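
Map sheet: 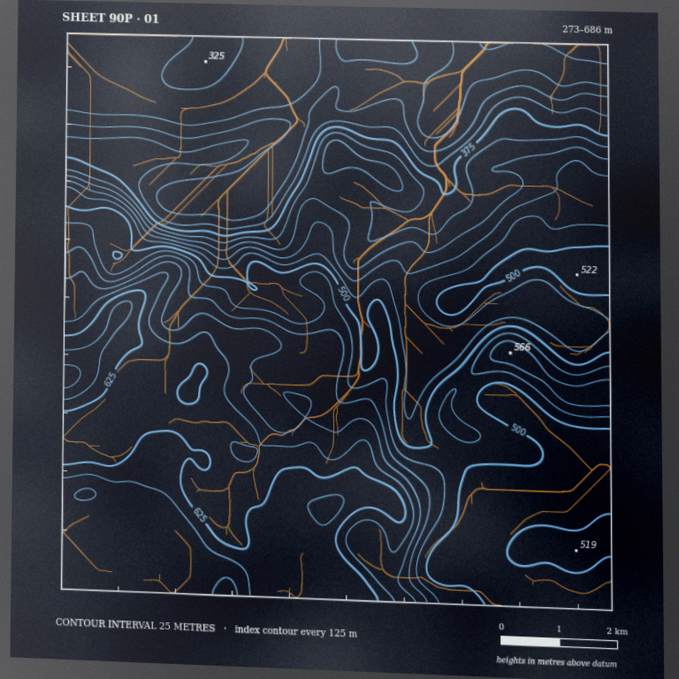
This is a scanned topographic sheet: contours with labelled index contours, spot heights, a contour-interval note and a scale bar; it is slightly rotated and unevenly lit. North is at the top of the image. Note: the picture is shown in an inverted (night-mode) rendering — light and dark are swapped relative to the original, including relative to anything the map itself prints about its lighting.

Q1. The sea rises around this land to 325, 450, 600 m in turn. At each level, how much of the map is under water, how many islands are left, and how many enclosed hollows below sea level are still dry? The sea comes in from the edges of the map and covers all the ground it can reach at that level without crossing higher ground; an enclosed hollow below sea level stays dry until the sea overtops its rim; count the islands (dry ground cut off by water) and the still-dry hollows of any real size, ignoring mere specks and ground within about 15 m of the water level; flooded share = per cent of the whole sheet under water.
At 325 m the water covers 16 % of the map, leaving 0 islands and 0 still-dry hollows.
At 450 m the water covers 35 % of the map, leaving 0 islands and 0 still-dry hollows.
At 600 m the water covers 77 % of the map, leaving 0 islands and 0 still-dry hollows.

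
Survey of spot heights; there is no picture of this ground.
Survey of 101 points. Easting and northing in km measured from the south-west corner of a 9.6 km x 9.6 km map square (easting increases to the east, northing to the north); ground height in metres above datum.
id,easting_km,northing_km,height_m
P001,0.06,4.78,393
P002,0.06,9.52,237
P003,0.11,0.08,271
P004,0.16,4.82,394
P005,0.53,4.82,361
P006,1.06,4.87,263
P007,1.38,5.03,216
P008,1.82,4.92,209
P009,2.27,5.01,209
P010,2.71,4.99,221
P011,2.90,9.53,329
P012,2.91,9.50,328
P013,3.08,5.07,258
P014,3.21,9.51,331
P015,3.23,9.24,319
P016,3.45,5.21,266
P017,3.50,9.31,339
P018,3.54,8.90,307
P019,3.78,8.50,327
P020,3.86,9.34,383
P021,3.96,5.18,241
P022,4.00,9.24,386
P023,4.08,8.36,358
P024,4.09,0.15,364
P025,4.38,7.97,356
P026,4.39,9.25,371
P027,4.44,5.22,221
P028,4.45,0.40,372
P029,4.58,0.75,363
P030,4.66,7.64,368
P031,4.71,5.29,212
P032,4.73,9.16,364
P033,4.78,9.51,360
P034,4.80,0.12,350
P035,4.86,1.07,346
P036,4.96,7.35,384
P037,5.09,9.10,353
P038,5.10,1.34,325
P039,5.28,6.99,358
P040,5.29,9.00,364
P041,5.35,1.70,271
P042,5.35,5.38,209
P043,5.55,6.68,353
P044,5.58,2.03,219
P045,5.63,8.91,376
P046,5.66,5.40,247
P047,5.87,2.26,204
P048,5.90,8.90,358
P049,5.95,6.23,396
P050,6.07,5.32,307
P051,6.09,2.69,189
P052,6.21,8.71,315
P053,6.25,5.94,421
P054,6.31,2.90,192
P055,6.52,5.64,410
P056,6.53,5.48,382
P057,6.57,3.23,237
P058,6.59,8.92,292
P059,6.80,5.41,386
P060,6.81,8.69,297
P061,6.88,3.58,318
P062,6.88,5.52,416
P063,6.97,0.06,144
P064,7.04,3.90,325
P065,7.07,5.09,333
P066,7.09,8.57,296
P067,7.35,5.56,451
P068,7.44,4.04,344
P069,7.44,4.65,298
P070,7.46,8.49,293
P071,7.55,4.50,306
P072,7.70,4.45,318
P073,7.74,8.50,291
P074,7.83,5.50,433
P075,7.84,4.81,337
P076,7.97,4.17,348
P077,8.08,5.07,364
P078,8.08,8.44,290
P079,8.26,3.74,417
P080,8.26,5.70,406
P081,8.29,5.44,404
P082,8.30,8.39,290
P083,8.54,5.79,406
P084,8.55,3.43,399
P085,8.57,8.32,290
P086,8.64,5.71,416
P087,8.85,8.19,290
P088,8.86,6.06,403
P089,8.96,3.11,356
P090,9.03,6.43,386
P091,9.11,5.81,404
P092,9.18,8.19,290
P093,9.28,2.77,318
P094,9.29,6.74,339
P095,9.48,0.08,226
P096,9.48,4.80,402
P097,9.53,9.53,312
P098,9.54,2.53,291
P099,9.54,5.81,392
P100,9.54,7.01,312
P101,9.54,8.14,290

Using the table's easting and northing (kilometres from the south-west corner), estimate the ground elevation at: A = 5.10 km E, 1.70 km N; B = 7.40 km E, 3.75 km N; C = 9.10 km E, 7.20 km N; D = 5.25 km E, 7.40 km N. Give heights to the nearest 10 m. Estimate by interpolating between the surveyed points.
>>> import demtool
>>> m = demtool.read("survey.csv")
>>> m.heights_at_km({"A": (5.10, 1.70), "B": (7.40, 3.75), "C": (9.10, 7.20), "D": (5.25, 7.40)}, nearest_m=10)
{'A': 290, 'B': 370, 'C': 300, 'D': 370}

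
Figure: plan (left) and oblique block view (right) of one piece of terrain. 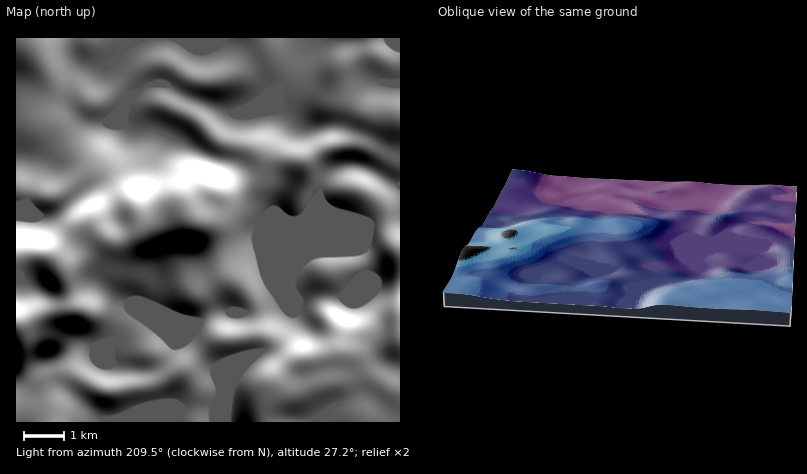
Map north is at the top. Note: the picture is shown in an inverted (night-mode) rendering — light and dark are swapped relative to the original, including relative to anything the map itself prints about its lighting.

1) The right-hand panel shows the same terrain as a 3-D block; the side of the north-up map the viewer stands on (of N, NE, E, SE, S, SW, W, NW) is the S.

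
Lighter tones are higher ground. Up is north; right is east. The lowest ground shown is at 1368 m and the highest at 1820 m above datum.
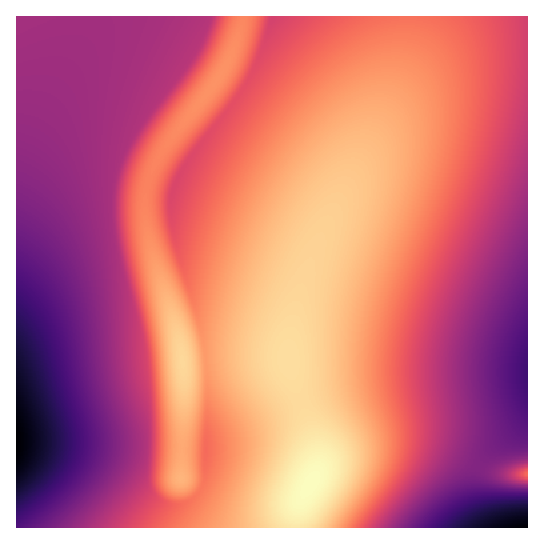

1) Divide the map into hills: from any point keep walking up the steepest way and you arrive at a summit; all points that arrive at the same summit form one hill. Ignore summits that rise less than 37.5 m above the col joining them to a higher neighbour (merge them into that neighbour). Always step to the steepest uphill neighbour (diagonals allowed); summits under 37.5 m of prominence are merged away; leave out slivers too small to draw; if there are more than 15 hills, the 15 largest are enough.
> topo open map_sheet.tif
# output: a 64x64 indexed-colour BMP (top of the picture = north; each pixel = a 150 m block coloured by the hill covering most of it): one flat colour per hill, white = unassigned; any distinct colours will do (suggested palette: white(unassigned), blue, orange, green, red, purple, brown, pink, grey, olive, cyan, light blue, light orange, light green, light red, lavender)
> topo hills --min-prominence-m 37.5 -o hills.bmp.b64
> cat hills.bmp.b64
<image width="64" height="64" href="data:image/bmp;base64,Qk12CAAAAAAAAHYAAAAoAAAAQAAAAEAAAAABAAQAAAAAAAAIAAATCwAAEwsAABAAAAAAAAAA////ALR3HwAOf/8ALKAsACgn1gC9Z5QAS1aMAMJ34wB/f38AIr28AM++FwDox64AeLv/AIrfmACWmP8A1bDFABEREREREREREREREREREREREREREREREREREREREzMzERERERERERERERERERERERERERERERERERERERETMzMRERERERERERERERERERERERERERERERERERERETMzMxERERERERERESIiERERERERERERERERERERERERMzMzEREREREREREiIiIhEREREREREREREREREREREREzMzMREREREREREiIiIiERERERERERERERERERERERETMzMxERERERERIiIiIiIhERERERERERERERERERERERMzMzERERERERIiIiIiIiEREREREREREREREREREREREzMzMREREREiIiIiIiIiIRERERERERERERERERERERETMzMxERESIiIiIiIiIiIhEREREREREREREREREREREREzMzIiIiIiIiIiIiIiIiEREREREREREREREREREREREREzMiIiIiIiIiIiIiIiIRERERERERERERERERERERERERMyIiIiIiIiIiIiIiIhERERERERERERERERERERERERETIiIiIiIiIiIiIiIiEREREREREREREREREREREREREREiIiIiIiIiIiIiIiIRERERERERERERERERERERERERESIiIiIiIiIiIiIiIhERERERERERERERERERERERERERIiIiIiIiIiIiIiIiEREREREREREREREREREREREREREiIiIiIiIiIiIiIiIRERERERERERERERERERERERERESIiIiIiIiIiIiIiIhERERERERERERERERERERERERERIiIiIiIiIiIiIiIiEREREREREREREREREREREREREREiIiIiIiIiIiIiIiIRERERERERERERERERERERERERESIiIiIiIiIiIiIiIhERERERERERERERERERERERERERIiIiIiIiIiIiIiIiEREREREREREREREREREREREREREiIiIiIiIiIiIiIiERERERERERERERERERERERERERESIiIiIiIiIiIiIiIRERERERERERERERERERERERERERIiIiIiIiIiIiIiIhEREREREREREREREREREREREREREiIiIiIiIiIiIiIiERERERERERERERERERERERERERESIiIiIiIiIiIiIiERERERERERERERERERERERERERERIiIiIiIiIiIiIiIREREREREREREREREREREREREREREiIiIiIiIiIiIiIhERERERERERERERERERERERERERESIiIiIiIiIiIiIiERERERERERERERERERERERERERERIiIiIiIiIiIiIiEREREREREREREREREREREREREREREiIiIiIiIiIiIiIRERERERERERERERERERERERERERESIiIiIiIiIiIiIhERERERERERERERERERERERERERERIiIiIiIiIiIiIhERERERERERERERERERERERERERERESIiIiIiIiIiIiERERERERERERERERERERERERERERERIiIiIiIiIiIiIRERERERERERERERERERERERERERERESIiIiIiIiIiIhERERERERERERERERERERERERERERERIiIiIiIiIiIhERERERERERERERERERERERERERERERESIiIiIiIiIiEREREREREREREREREREREREREREREREREiIiIiIiIiIRERERERERERERERERERERERERERERERERIiIiIiIiIiERERERERERERERERERERERERERERERERERIiIiIiIRERERERERERERERERERERERERERERERERERERIiIRERERERERERERERERERERERERERERERERERERERERERERERERERERERERERERERERERERERERERERERERERERERERERERERERERERERERERERERERERERERERERERERERERERERERERERERERERERERERERERERERERERERERERERERERERERERERERERERERERERERERERERERERERERERERERERERERERERERERERERERERERERERERERERERERERERERERERERERERERERERERERERERERERERERERERERERERERERERERERERERERERERERERERERERERERERERERERERERERERERERERERERERERERERERERERERERERERERERERERERERERERERERERERERERERERERERERERERERERERERERERERERERERERERERERERERERERERERERERERERERERERERERERERERERERERERERERERERERERERERERERERERERERERERERERERERERERERERERERERERERERERERERERERERERERERERERERERERERERERERERERERERERERERERERERERERERERERERERERERERERERERERERERERERERERERERERERERERERERERERERERERERERERERERERERERERERERERERERERERERERERERERERERERERERERERERERERERERERERERERERERERERERERERERERERERERERERERERERERERERERERERERERERERERERERERERERERERERERERERERERERERERERERERERERERERERERERERERERERERERERERERERER"/>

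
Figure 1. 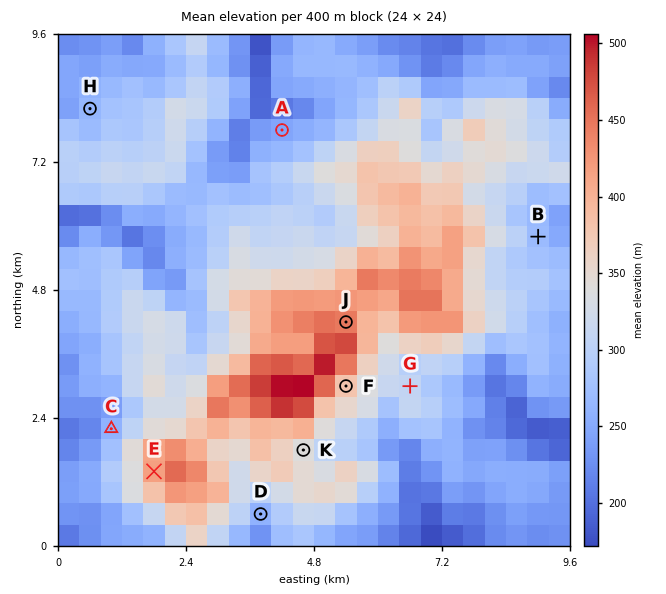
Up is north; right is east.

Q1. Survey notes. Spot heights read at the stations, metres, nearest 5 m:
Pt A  250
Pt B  270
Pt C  260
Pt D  255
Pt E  420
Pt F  375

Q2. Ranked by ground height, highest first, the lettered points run J K G H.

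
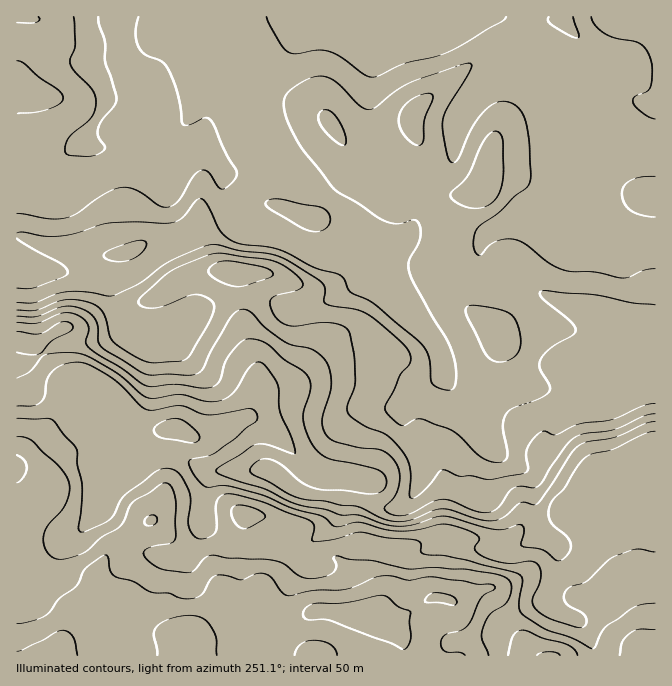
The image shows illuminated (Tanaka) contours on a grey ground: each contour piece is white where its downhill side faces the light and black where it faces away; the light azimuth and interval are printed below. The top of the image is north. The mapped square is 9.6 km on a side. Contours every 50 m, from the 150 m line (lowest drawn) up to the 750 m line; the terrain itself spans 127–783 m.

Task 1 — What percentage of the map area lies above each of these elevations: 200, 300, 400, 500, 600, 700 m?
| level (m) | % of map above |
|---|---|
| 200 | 90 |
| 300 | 54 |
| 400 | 39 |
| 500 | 32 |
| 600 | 19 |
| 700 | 8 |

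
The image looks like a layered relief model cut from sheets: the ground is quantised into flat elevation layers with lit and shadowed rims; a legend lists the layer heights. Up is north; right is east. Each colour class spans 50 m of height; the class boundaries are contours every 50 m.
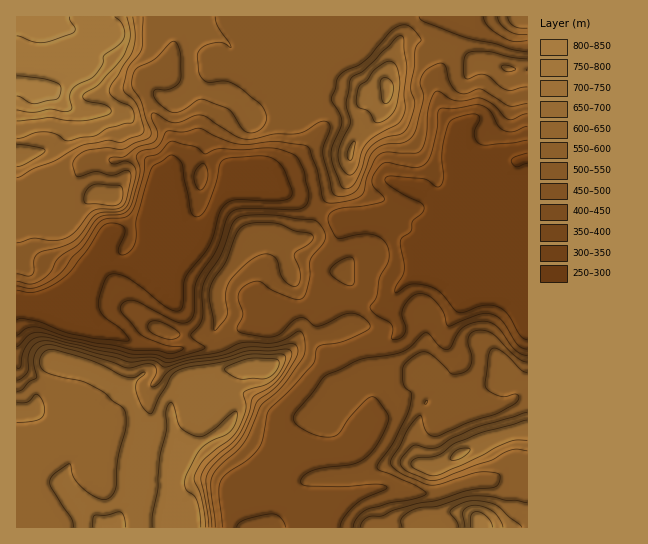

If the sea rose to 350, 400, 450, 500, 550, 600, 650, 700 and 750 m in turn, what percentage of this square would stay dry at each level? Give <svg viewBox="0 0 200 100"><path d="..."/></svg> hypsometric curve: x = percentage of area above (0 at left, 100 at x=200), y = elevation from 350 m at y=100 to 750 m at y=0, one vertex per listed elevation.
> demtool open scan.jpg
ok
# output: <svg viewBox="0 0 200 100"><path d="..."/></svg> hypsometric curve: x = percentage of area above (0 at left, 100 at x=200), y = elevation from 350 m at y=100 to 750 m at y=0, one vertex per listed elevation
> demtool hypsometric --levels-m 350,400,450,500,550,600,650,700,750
<svg viewBox="0 0 200 100"><path d="M172 100l-15-12-29-13-24-13-33-12-20-12-20-13-18-13-7-12"/></svg>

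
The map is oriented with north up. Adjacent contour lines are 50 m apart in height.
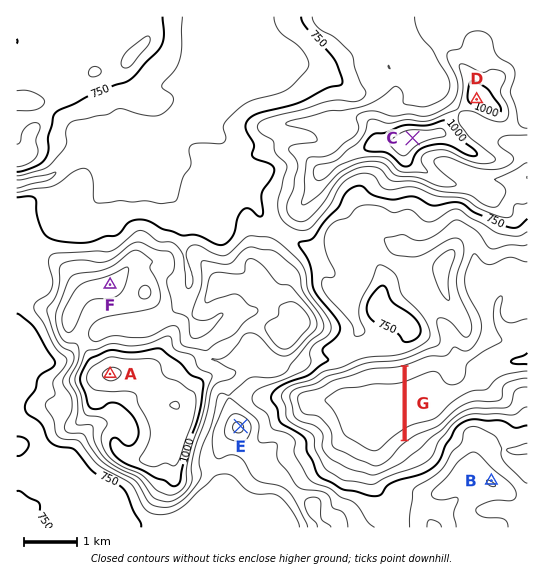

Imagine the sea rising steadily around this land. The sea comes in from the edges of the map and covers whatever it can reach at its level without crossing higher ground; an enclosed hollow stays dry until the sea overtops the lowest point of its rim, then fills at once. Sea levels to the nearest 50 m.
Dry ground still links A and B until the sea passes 800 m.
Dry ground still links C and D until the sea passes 950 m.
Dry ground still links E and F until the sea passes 850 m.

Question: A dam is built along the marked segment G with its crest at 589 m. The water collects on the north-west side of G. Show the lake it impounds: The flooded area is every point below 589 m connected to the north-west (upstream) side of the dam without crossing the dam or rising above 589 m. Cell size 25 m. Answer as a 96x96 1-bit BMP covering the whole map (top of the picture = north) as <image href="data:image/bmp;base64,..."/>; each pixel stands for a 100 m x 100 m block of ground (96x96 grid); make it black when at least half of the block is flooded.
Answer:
<image width="96" height="96" href="data:image/bmp;base64,Qk2+BAAAAAAAAD4AAAAoAAAAYAAAAGAAAAABAAEAAAAAAIAEAAATCwAAEwsAAAIAAAAAAAAA////AAAAAAAAAAAAAAAAAAAAAAAAAAAAAAAAAAAAAAAAAAAAAAAAAAAAAAAAAAAAAAAAAAAAAAAAAAAAAAAAAAAAAAAAAAAAAAAAAAAAAAAAAAAAAAAAAAAAAAAAAAAAAAAAAAAAAAAAAAAAAAAAAAAAAAAAAAAAAAAAAAAAAAAAAAAAAAAAAAAAAAAAAAAAAAAAAAAAAAAAAAAAAAAAADgAAAAAAAAAAAAAAPwAAAAAAAAAAAAAA/4AAAAAAAAAAAAAD/8AAAAAAAAAAAAAD/8AAAAAAAAAAAAAH/+AAAAAAAAAAAAAH/+AAAAAAAAAAAAAH/+AAAAAAAAAAAAAP/+AAAAAAAAAAAAA//+AAAAAAAAAAAAD//+AAAAAAAAAAAAH//+AAAAAAAAAAAAH//+AAAAAAAAAAAAB//+AAAAAAAAAAAAAP/+AAAAAAAAAAAAAD/+AAAAAAAAAAAAAAP+AAAAAAAAAAAAAAB+AAAAAAAAAAAAAAAAAAAAAAAAAAAAAAAAAAAAAAAAAAAAAAAAAAAAAAAAAAAAAAAAAAAAAAAAAAAAAAAAAAAAAAAAAAAAAAAAAAAAAAAAAAAAAAAAAAAAAAAAAAAAAAAAAAAAAAAAAAAAAAAAAAAAAAAAAAAAAAAAAAAAAAAAAAAAAAAAAAAAAAAAAAAAAAAAAAAAAAAAAAAAAAAAAAAAAAAAAAAAAAAAAAAAAAAAAAAAAAAAAAAAAAAAAAAAAAAAAAAAAAAAAAAAAAAAAAAAAAAAAAAAAAAAAAAAAAAAAAAAAAAAAAAAAAAAAAAAAAAAAAAAAAAAAAAAAAAAAAAAAAAAAAAAAAAAAAAAAAAAAAAAAAAAAAAAAAAAAAAAAAAAAAAAAAAAAAAAAAAAAAAAAAAAAAAAAAAAAAAAAAAAAAAAAAAAAAAAAAAAAAAAAAAAAAAAAAAAAAAAAAAAAAAAAAAAAAAAAAAAAAAAAAAAAAAAAAAAAAAAAAAAAAAAAAAAAAAAAAAAAAAAAAAAAAAAAAAAAAAAAAAAAAAAAAAAAAAAAAAAAAAAAAAAAAAAAAAAAAAAAAAAAAAAAAAAAAAAAAAAAAAAAAAAAAAAAAAAAAAAAAAAAAAAAAAAAAAAAAAAAAAAAAAAAAAAAAAAAAAAAAAAAAAAAAAAAAAAAAAAAAAAAAAAAAAAAAAAAAAAAAAAAAAAAAAAAAAAAAAAAAAAAAAAAAAAAAAAAAAAAAAAAAAAAAAAAAAAAAAAAAAAAAAAAAAAAAAAAAAAAAAAAAAAAAAAAAAAAAAAAAAAAAAAAAAAAAAAAAAAAAAAAAAAAAAAAAAAAAAAAAAAAAAAAAAAAAAAAAAAAAAAAAAAAAAAAAAAAAAAAAAAAAAAAAAAAAAAAAAAAAAAAAAAAAAAAAAAAAAAAAAAAAAAAAAAAAAAAAAAAAAAAAAAAAAAAAAAAAAAAAAAAAAAAAAAAAAAAAAAAAAAAAAAAAAAAAAAAAAAAAAAAAAAAAAAAAAAAAAAAAAAAAAAAAAAAAAAAAAAAAAAAAAAAAAAAAAAAAAA="/>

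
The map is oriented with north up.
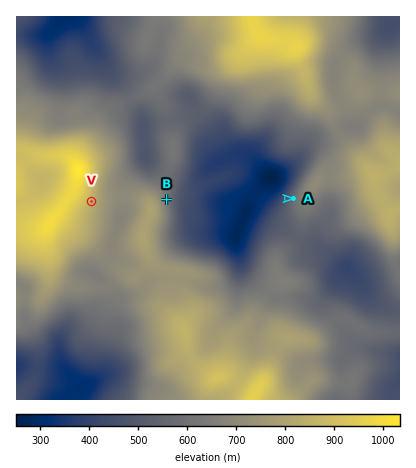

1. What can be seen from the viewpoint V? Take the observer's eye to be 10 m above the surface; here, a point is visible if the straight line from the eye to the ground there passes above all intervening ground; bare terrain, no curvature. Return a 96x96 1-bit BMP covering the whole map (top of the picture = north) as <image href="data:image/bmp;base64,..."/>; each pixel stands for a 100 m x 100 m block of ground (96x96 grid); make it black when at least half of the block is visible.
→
<image width="96" height="96" href="data:image/bmp;base64,Qk2+BAAAAAAAAD4AAAAoAAAAYAAAAGAAAAABAAEAAAAAAIAEAAATCwAAEwsAAAIAAAAAAAAA////AAAAAAAAAAP/+AAA4AAAAAAAAAH/8AAAcAAAAAAAAAD/8AAAcAAAAAAAAAA/4AYAeAAAAAAAAAAfwA+AfAAAAAAAAAAPwB/gfgAAAAAAAAAHwB/wfwAAAAAAAAAH4B/8fwAAAAAAAAAD+Af+/4AAAAAAAAAB/gB//4AAAAAAAAAB/wA//4AAAAAAAAAB/wAPj8AAAAAAAAAD/8AHD8AAAAAAAAAH/8AAD8AAAAAAAAAf/8AAD+AAAAAAAAA//8AAB/+ABAAAAAAf/8ACB//ADwMAAAAP/8ADB//gH/8AAAAH/+ADh//4f/8AAAAD/+ADx////AAAAAAD//AB5///+AAAAAAD//gB9/8B4AAAAAEf//wA//wAAAEAAAH////AP/gAAAMAAAH////gPDgAAAMAAADB///gAAAAAAcAAAAA//8AAAAAAAcAAA+A//wAAMAAAAcAAA+A//AAAOAAAAcAAAf4/4AAAPAAAAcAAAf+OAAAAPwAAA8AAAf/ABwAAPAAAA8AAAf/gBAAAMAAAA8AAAf/wAAAAAAAAA4AAAf/gAAAAAAAAB4AAAf/gAAAAAAAAB4AAAf/gAAAAAAAADwAAAf/AAAAAAAAADwAAAP/AAAAAAAAAHwAAAP/AAAAAAAAAPwAAAP/AAAAAAAAAfwAAP//AAAAAAAAB/wAAf//gAAAAAAAP/wAAf//gAAAAAAAf/wAA///gAAAAAAAf/gAB///wAAAAAAAf/gAB///wAAAAAAA//wAB///wAAAAAGAf/wAAv//wAAAAAOAf/wAAP//wAAAAAOAf/AAAP//wAAAAAPAf+AAAP//gAAAAAfAf+AAAPf/gAAAAAPAf8AAAP/+AAAAAAPgf8AAAP/8AAAAAAPg/8AAAP/4AAAAAAPw/8AAAH/wDwAAAAPw/4AAAAfgDwAAAAf5/4AAAAPAHwAAAB///wAAAAPAHwAAAP///gEAAADAHwAB/////gcAAAAAPwAB/////j8AAAAAPwAB//////wAAAAAPwAB//////gAAAAAfwAB////+/AAAAAAfwAD////8fAAAAAAfwAD////4fAAAAAAfwAD////A/AAAAAAfwAH////A/AAAAAAf4AH///+B/AAAAAAf+AP///+D/AAAAAAf//////+D/AAAAAAf//////8D/AAAAAAfx/////gD/8AAAAA/h/////gDx8AAAAA/h/////ABw8AAAAB/h/////ABg8AAAAB//////+AAAcAAAAA//////+AAAMAAAAA//////+AAAEAAAAA//////+AAAAAAAAA//////8AAAAAAAAA//////8AAAAAAAAA//////4AAAAAAAAA//////4AAAAAAAAA//////4AAAAAAAAA//////4AAAAAAAAA//////4AAAAAAAAA//////wAAAAAAAAA//////AAAAAAAAAA/////AAAAAAAAAAA////+AAAAAAAAAAA////8AAAAAAAAAAA////4AAAAAAAAAAAf///4AAAAAAAAAAAf///4AAAAAA="/>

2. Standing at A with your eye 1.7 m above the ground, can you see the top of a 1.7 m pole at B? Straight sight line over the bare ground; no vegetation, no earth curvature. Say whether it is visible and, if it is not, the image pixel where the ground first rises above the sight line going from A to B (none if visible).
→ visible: true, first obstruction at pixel None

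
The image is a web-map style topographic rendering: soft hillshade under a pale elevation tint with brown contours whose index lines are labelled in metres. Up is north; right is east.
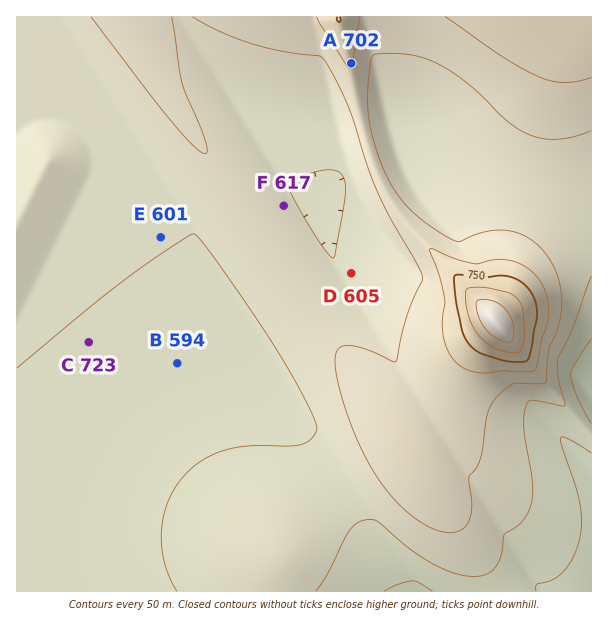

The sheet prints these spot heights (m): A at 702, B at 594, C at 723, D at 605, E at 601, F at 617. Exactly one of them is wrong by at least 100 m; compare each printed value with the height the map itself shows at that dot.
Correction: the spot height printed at C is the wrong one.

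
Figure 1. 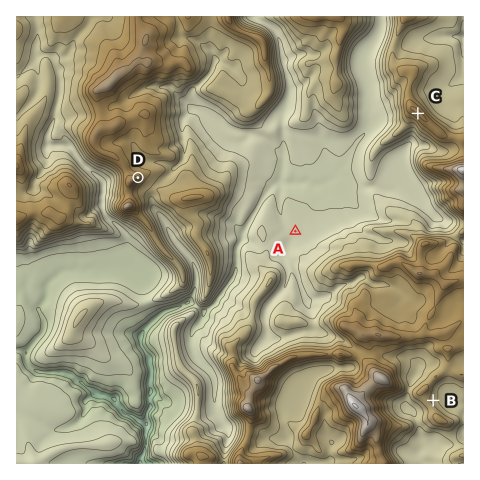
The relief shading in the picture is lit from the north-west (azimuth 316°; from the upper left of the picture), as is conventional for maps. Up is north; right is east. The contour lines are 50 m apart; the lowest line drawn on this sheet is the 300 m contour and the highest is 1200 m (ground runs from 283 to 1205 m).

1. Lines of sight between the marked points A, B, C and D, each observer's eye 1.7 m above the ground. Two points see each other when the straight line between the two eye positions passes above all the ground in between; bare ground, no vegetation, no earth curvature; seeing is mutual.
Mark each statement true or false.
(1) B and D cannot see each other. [true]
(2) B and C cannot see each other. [true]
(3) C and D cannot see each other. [false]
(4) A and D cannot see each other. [true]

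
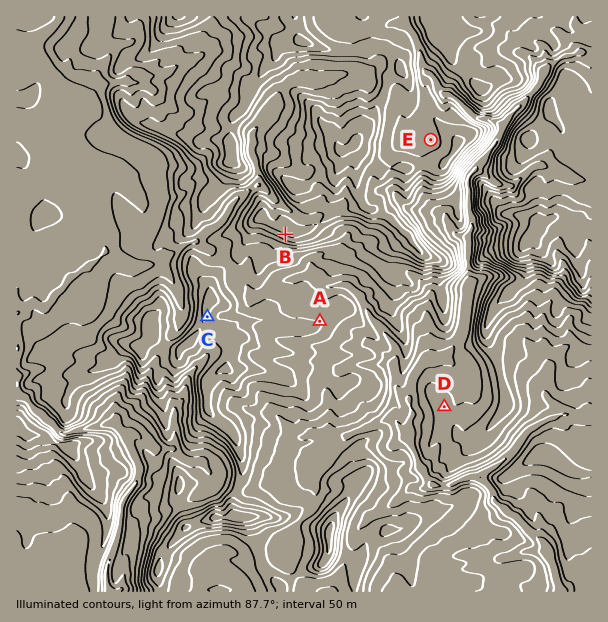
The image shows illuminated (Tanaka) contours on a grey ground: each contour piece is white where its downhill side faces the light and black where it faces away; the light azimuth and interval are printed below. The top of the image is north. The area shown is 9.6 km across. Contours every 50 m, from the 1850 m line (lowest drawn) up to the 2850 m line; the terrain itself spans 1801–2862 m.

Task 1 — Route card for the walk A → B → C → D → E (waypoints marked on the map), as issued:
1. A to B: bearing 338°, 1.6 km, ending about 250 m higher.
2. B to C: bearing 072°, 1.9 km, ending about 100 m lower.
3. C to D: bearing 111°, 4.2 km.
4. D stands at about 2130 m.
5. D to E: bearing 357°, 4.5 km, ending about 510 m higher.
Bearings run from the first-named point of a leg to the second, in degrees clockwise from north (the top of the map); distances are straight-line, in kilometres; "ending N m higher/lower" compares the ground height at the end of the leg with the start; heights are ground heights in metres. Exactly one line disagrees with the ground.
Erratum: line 2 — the bearing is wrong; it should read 223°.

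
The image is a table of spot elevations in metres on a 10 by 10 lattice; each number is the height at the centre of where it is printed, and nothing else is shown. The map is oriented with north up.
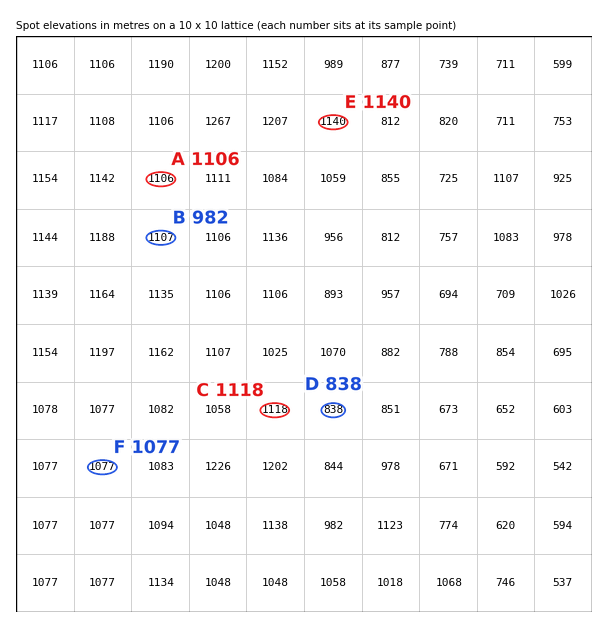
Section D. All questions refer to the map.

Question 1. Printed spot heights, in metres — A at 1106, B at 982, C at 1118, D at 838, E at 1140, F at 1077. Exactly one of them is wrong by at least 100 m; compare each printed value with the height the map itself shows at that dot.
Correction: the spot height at B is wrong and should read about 1107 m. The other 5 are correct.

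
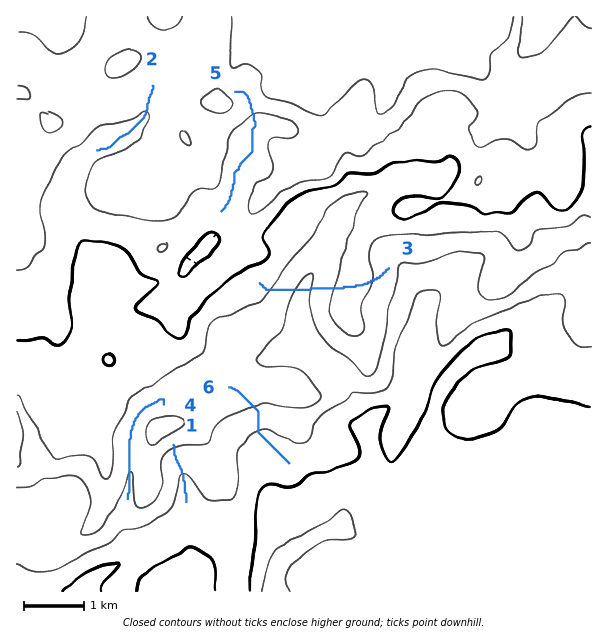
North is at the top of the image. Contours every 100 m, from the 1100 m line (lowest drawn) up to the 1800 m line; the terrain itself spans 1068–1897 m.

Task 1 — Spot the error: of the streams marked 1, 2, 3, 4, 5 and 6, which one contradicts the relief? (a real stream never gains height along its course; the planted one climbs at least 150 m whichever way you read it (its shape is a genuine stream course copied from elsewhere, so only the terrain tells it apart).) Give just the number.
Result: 3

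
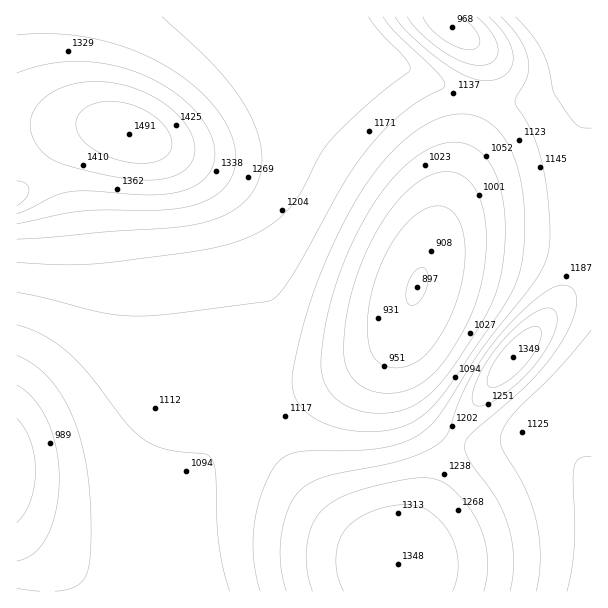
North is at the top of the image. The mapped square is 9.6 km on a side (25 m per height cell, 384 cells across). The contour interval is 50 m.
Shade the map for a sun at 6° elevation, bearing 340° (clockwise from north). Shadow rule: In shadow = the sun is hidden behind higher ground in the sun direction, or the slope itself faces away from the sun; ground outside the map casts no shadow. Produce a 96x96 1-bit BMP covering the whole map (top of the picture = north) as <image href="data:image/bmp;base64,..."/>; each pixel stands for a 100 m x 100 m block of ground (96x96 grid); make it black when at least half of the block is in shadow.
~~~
<image width="96" height="96" href="data:image/bmp;base64,Qk2+BAAAAAAAAD4AAAAoAAAAYAAAAGAAAAABAAEAAAAAAIAEAAATCwAAEwsAAAIAAAAAAAAA////AAAAAAAAAAAAAAAAAAAAAAAAAAAAAAAAAAAAAAAAAAAAAAAAAAAAAAAAAAAAAAAAAAAAAAAAAAAAAAAAAAAAAAAAAAAAAAAAAAAAAAAAAAAAAAAAAAAAAAAAAAAAAAAAAAAAAAAAAAAAAAAAAAAAAAAAAAAAAAAAAAAAAAAAAAAAAAAAAAAAAAAAAAAAAAAAAAAAAAAAAAAAAAAAAAAAAAAAAAAAAAAAAAAAAAAAAAAAAAAAAAAAAAAAAAAAAAAAAAAAAAAAAAAAAAAAAAAAAAAAAAAAAAAAAAAAAGAAAAAAAAAAAAAAAfAAAAAAAAAAAAAAB/gAAAAAAAAAAAAAD/gAAAAAAAAAAAAAP/gAAAAAAAAAAAAAf/wAAAAAAAAAAAAB//wAAAAAAAAAAAAD//wAAAAAAAAAAAAH//wAAAAAAAAAAAAP//wAAAAAAAAAAAAP//wAAAAAAAAAAAAP//wAAAAAAAAAAAAP//wAAAAAAAAAAAAP//wAAAAAAAAAAAAH//wAAAAAAAAAAAAD//wAAAAAAAAAAAAB//4AAAAAAAAAAAAB//4AAAAAAAAAAAAA//4AIAAAAAAAAAAAf/4AIAAAAAAAAAAAP/4AYAAAAAAAAAAAH/4AYAAAAAAAAAAAD/4A4AAAAAAAAAAAB/4A4AAAAAAAAAAAA/4B4AAAAAAAAAAAAf4B4AADAAAAAAAAAP4D8AAfwAAAAAAAAD4D8AB/4AAAAAAAABwH8AH/8AAA+AAAAAAH8AP/8AAB/gAAAAAP+A//+AAD/wAAAAAP+D//+AAH/4AAAAAf////+AAP/8AAAAAf/////AAP/+AAAAA//////AAf//AAAAA//////AAf//gAAAB//////AAf//gAAAD//////AAf//wAAAD//////gAf//wAAAD//////gAf//4AAAD//////gAf//4AAAD//////gAf//8AAAD//////gAf//8AAAD//////AAP//8AAAD//////AAP//+AAAD//////AAP//+AAAD//////AAH//+AAAD/////+AAH//+AAAA/////+AAD///AAAAD////8AAD///AAAAA////4AAB///AAAAAf///wAAB///AAAAAP///AAAA///AAAAAD//8AAAA///AAAAAA//AAAAAf//AAAAAAAAAAAAAf//AAAAAAAAAAAAAP//AAAAAAAAAAAAAH//AAAAAAAAAAAAAH//AAAAAAAAAAAAAD//AAAAAAAAAAAAAB//AAAAAAAAAAAAAA//AAAAAAAAAAAAAAf/AAAAAAAAAAAAAAP+AAAAAAAAAAAAAAH+AAAAAAAAAAAAAAD4AAAAAAAAAAAAAAAAAAAAAAAAAAAAAAAAAAAAAAAAAAAAAAAAAAAAAAAAAAAAAAAAAAAAAAAAAAAAAAAAAAAAAAAAAAAAAAAAAAAAAAAAAAAAAAAAAAAAAAAAAAAAAAAAAAAAAAAAAAAAAAAAB4AAAAAAAAAAAAAAP8AAAAAAAAAAAAAA/8AAAAAAAAAAAAAB/8AA="/>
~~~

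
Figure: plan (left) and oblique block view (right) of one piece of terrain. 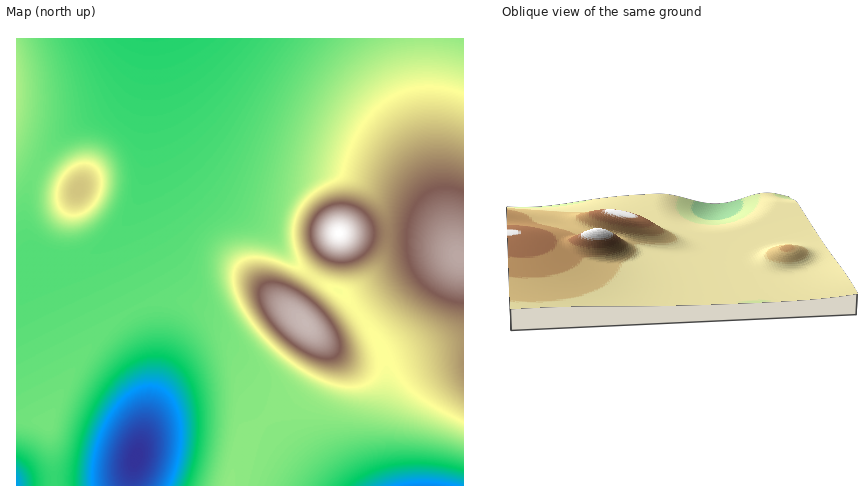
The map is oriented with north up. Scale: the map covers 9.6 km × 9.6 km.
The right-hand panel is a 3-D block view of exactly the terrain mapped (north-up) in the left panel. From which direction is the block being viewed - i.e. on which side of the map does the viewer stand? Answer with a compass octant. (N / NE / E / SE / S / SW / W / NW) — N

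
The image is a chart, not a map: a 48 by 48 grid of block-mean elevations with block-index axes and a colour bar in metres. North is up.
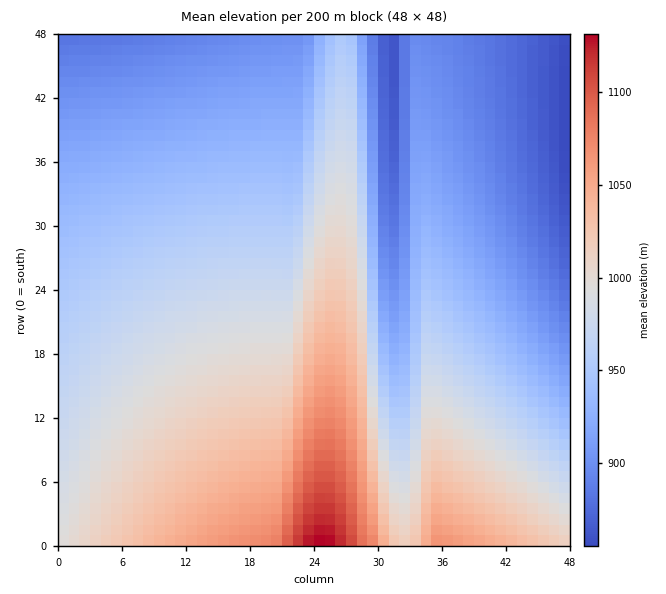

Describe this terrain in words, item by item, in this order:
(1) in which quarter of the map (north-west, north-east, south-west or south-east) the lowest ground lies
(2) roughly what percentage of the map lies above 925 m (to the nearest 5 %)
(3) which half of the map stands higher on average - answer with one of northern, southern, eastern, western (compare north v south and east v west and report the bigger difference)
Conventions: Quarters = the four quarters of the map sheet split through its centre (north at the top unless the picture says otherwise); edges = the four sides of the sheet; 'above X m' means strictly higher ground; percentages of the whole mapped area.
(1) The lowest point lies in the north-east quarter of the map.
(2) Ground above 925 m makes up about 70 % of the sheet.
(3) Taken as a whole, the southern half is higher than the northern.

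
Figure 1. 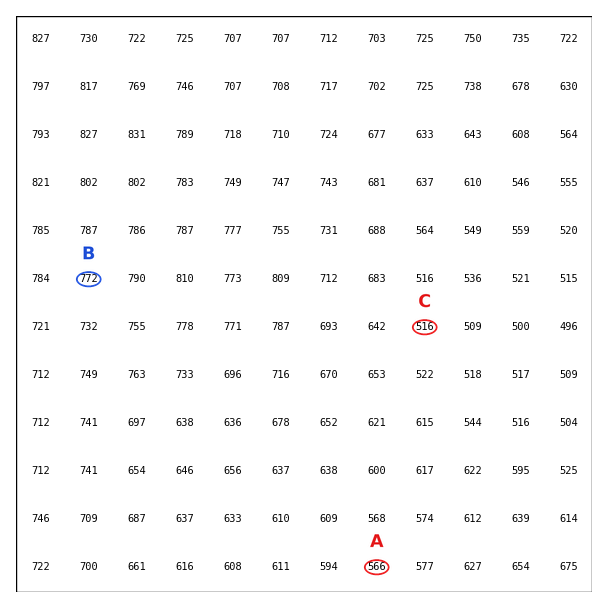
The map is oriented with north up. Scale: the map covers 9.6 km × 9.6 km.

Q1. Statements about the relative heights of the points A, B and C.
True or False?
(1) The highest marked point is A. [False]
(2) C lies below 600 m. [True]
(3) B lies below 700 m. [False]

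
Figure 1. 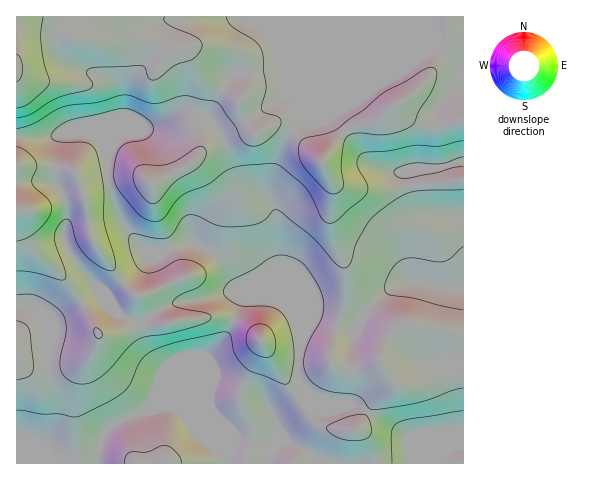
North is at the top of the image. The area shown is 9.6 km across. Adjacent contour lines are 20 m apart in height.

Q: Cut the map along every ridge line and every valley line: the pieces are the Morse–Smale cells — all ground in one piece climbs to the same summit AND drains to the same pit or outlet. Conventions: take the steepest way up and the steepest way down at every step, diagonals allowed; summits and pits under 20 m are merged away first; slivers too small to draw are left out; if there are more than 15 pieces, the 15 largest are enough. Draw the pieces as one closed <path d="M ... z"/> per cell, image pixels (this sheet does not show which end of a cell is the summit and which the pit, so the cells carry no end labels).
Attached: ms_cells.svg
<path d="M463 16l-447 1 0 119 34 1 12-3-4 12-2 37 8 12 3 14-2 32 15 26 30 34-15-5-38 21-4 4-4 12-1 20 0-26-8-14-8-7-16 0 1 158 447-1z"/><path d="M61 134l-11 3-34 0 0 168 16 1 11 10 5 11 0 26 1-20 4-12 4-4 38-21 14 4-32-37-12-22 2-32-3-14-8-12 2-37z"/><path d="M269 300l-27 0-12 32-23 25 6 14 1 11 2-2 5 1 39 17 9 9 8 17 7-7 21-11 1-3-1-11-7-17 3-29-4-20-6-12-8-9z"/>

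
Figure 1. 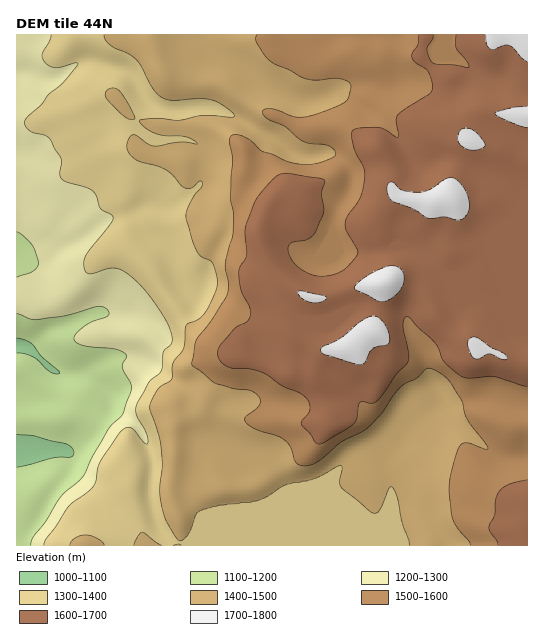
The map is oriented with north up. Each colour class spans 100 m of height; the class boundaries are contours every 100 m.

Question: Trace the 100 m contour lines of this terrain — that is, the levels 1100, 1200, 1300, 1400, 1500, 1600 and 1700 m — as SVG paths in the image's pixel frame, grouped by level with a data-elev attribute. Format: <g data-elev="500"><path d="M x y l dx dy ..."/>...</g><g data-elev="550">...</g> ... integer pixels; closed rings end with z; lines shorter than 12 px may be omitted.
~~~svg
<g data-elev="1100"><path d="M17 434l17 2 32 8 5 3 3 5-1 4-3 1-16 1-37 9"/><path d="M17 338l8 2 7 4 9 12 17 15 2 2-5 1-5-2-17-15-8-3-8-1"/></g><g data-elev="1200"><path d="M17 313l13 6 7 1 29-4 31-9 8 1 4 4-1 4-15 5-8 5-10 9-1 5 8 5 32 4 11 4 2 4-4 7-1 4 9 19-9 28-14 14-16 28-9 19-18 16-7 8-12 21-13 16-2 8"/><path d="M17 232l6 4 9 9 6 18-1 5-4 3-16 6"/></g><g data-elev="1300"><path d="M51 35l-1 5-8 15 3 8 5 3 5 2 20-5 3 1-15 19-15 12-7 10-14 12-2 4 0 4 6 7 14 3 6 5 10 19-1 14 2 6 5 3 24 8 5 6 5 13 12 7 0 3-2 4-25 33-2 8 2 8 5 2 23-6 8 2 8 6 15 14 16 22 8 15 3 13-1 4-8 8-2 19-12 12-13 24 1 9 10 20 0 8-4-2-12-14-5 0-5 3-21 30-6 24-6 7-19 14-23 33-2 6"/></g><g data-elev="1400"><path d="M104 545l-1-2-5-4-12-4-11 3-4 3-1 4"/><path d="M162 545l-20-13-4 4-4 9"/><path d="M128 119l5 1 2-3-12-21-6-7-4-1-5 1-3 4 2 6 12 13z"/><path d="M104 35l1 5 5 5 19 9 8 6 16 28 9 10 11 2 25-1 13 1 14 7 10 9-4 1-29-1-24 4-20-2-18 2 0 3 4 4 10 6 9 2 23 2 7 3 4 4-16-2-27 4-6-2-14-9-4 2-3 7 1 8 6 6 5 3 18 5 9 4 7 5 10 12 8 1 8-7 3 1 0 5-7 8-7 12-2 12 11 32 4 5 11 7 5 16-1 12-10 20-7 8-13 7-2 21-2 5-9 11-1 16-14 10-8 16 0 6 8 22 3 14 1 17-2 24 1 13 4 18 9 15 5 7 4-2 7-7 7-19 6-4 15-4 39-4 12-5 18-12 26-5 28-14 1 3-2 13 1 6 32 26 4 0 2-2 10-22 1-2 3 1 5 12 3 20 8 20 0 5"/></g><g data-elev="1500"><path d="M257 35l-1 4 1 5 9 13 8 7 33 15 11 1 17-2 8 1 6 4 2 5-3 11-4 4-34 13-16 1-23-8-5 0-3 2 0 4 3 3 19 9 17 14 8 2 16 2 6 3 3 4 1 3-9 5-17 4-17-1-31-12-10-10-10-5-8-1-4 2 0 6 3 17-3 39 4 18-1 19-8 28 3 19 0 8-2 6-13 20-17 23-4 25 23 18 19 6 16 1 7 4 3 5 0 5-4 5-10 7-1 5 10 8 22 7 8 4 5 7 6 16 3 2 6 1 12-4 24-20 27-14 14-15 17-25 7-5 11-5 9-9 5 0 10 4 11 11 10 17 6 19 20 28-1 1-2 0-18-6-5 1-5 9-7 24-1 15 3 25 5 10 12 14 2 4"/></g><g data-elev="1600"><path d="M527 480l-20 5-6 4-4 6-2 6 0 14-6 13 8 13 1 4"/><path d="M419 35l-1 9-6 9 0 4 3 5 11 7 2 3 4 12-1 8-33 23-2 5 2 17-13-8-7-2-20 1-4 1-2 3 2 16 9 17 2 8-4 23-13 20-3 7 1 8 12 20-1 5-14 14-16 6-15-1-16-10-6-9-2-9 5-5 16-3 6-7 9-20-3-19 4-12-4-3-32-5-7 1-5 2-20 23-12 29 2 27-8 13 0 7 2 16 9 18 0 8-4 5-11 6-14 17-3 6 0 6 4 6 5 4 7 1 16 1 11 3 21 14 16 6 6 4 5 7 1 6-2 4-6 8-1 3 9 10 5 8 3 2 7-2 27-17 5-6 3-16 3-1 8 1 6-2 19-26 11-11 2-9-6-30 1-5 2-3 4 1 7 9 17 14 4 7 6 13 17 15 8 2 25-2 33 10"/><path d="M456 35l0 13 11 13 2 7-15-3-17-1-5-1-3-6-2-8 6-10 0-4"/></g><g data-elev="1700"><path d="M355 364l8 0 10-15 5-3 8-1 3-2 1-6-3-9-5-7-5-4-6-1-6 3-23 18-21 11 0 4 4 3z"/><path d="M475 359l4 0 10-5 14 6 3 0 1-3-4-4-12-5-12-9-5-2-4 2-3 5 4 11z"/><path d="M313 303l9-1 5-5-24-6-5 1 0 3 4 4z"/><path d="M379 301l6 0 5-2 7-5 5-6 2-12-2-5-4-4-8-1-9 3-16 8-10 10 0 3z"/><path d="M456 220l6-1 4-3 3-11-3-14-11-12-8-1-17 11-9 3-19-2-9-8-3 0-2 2 0 9 5 8 21 8 13 9 18-1z"/><path d="M468 149l11 0 6-2 0-3-10-12-5-3-5-1-6 4-1 8 3 5z"/><path d="M527 106l-16 2-16 5 10 7 22 8"/><path d="M486 35l1 9 3 5 4 0 9-4 6 0 18 17"/></g>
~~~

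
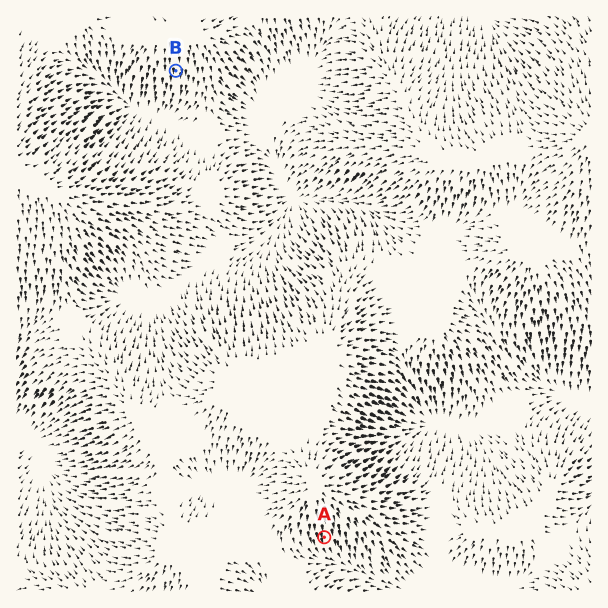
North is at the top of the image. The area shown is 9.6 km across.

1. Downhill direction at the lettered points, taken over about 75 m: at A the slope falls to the S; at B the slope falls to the S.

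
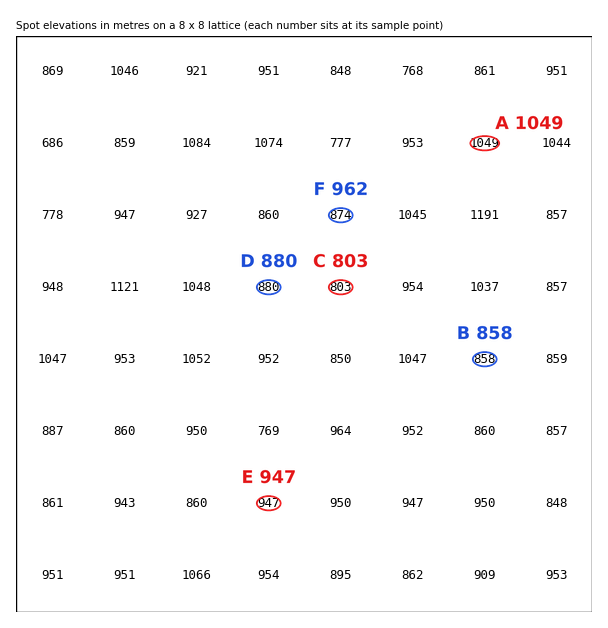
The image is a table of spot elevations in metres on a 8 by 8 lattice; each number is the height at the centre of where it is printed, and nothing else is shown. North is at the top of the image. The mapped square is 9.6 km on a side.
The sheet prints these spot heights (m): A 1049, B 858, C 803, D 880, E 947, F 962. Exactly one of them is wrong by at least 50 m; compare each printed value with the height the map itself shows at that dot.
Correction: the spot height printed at F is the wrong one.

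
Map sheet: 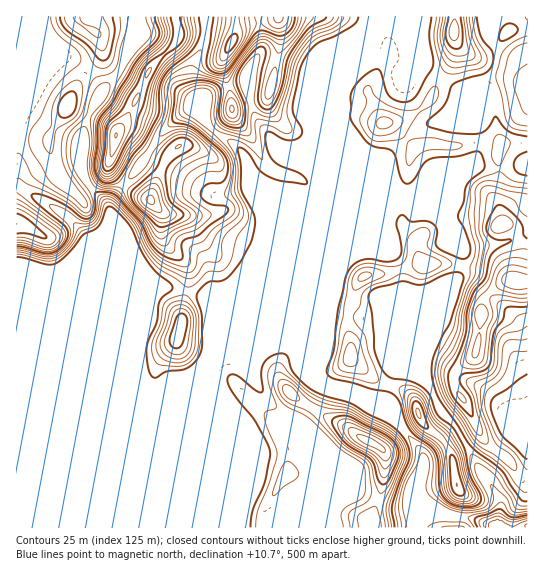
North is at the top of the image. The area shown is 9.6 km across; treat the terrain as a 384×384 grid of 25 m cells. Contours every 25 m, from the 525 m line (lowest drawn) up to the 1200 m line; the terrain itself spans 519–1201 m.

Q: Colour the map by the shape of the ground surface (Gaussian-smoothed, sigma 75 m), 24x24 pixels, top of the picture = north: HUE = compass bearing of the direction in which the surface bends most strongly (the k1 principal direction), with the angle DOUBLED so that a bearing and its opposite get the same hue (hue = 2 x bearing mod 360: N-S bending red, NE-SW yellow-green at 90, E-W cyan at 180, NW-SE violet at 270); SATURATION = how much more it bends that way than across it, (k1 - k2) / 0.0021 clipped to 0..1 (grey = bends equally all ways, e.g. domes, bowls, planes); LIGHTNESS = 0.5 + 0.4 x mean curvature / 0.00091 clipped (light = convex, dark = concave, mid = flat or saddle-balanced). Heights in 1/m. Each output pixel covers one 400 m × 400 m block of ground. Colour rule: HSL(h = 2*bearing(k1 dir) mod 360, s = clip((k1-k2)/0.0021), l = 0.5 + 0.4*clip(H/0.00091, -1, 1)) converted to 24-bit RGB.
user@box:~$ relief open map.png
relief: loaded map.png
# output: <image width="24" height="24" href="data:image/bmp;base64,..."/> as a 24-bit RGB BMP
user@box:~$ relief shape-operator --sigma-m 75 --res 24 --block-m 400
<image width="24" height="24" href="data:image/bmp;base64,Qk32BgAAAAAAADYAAAAoAAAAGAAAABgAAAABABgAAAAAAMAGAAATCwAAEwsAAAAAAAAAAAAAf4B/f4B/f3+AfIGBiod6f3yAgIB/gIB/f3+Af3+ASliAvqSDcZlsc3WFamyBZZKw08akt7phODBubJQ8YzsAcFAABzE8z3kAf4B/f4B/f4B/f4B/gIB/gH9/gIB/gIB/f3+Af3+AaXqAvkqiqpddcYByfYB/THtXsUw37dRUGi9UkhCj8vfUzPD/RACf19ajgIB/f4B/f4B/f4B/f4B/f4B/f3+AgIB/f3+Af3+Af3+AQmN7zKibYnKdf3+AfGh7dyxe/fTODThKHhti7v/MLgkuaChYj+Whf3+AgH9/f4B/f4B/f4B/f4B/f4B/gH9/f3+Af3+Af3+AUktwpr9mgGl5flRqeBYsTOid1PfWTgCeDTI65P/MVQBUnPbXP07BgIB/gIB/gIB/f4B/f4B/f4B/f4B/f4B/f3+Af3+Af2t8aViRj7qAe1Voeiafz/z7z/r6wyFYWgBCzP/qZABTt/6iPHydeE5hf4B/gIB/gIB/gIB/gIB/gH9/f4B/f4B/f3+AgHd+jleEabOknywzT+HLfPDyr9xLSxQQSBAwzP/NgQOVoA9YtfuqVjBeeIV0bI1+f3+AgIB/gIB/gIB/gHeBmI9fb31sfoB9fl2KhrufZzB+0vjhLYHYXSUZXDgWn6U/MaLNev9PRABI0vnHoi4hRXVcbYWBkWuOf3+AgIB/gH9/gH9/aV2BwldlrqU4Lo1WaJyUj3FkToGjztpjazdcZTe427HOftC+bU96gHdmKEiX5ouh25iST8XHWF1+gH5+gH9/gH9/gH9/gH9/VGCBmVvJ7+jcO4y8X22BgHt5XoZno4FZfm6DNUps4eSsg1COdnB/f3+APXl9WlGD+OfTZz9+elNqgH9/gIB/gH9/gH9/gH9/dX6ALFJm9unVPzi4Y2J/gIB/f4B/gIB9gH9/RVF7w9JyiVR2enmAf3+Ab3+AJC9h99+sgkS3YHuZf3+Ain91eoGBgH9/f3+Af3+ANn2RveR5pSFeZ3J8f4B/gH9/gH9/f3+AVGV+0JlwTohgen96gH9+foB+GUBm8efJsiZekGFFf3t9lZVudHWAf4B/f3+AgH1/czs8jHgmmqtHcItcWoJtf4B/f3+Af3+AcXeAfz/U5ofVOKnBklJIY5BAJ2NcR6Y04orIw8nkOycQpcICFm8zfIB+f3+AfEJ6tTFAl+CtbVWvhayhZnyRaICAf3+Af3+Af3+ANo5jwMZJmDSgxXXLq7jePkTOOUJ9jsZ8pph3b6vx1+n0O1D1Il8vcYF9SRNT6e6kd5c6dJFMYIJUdoZnXneHf3+Af3+Agnp9eYR5f4FyXFF5lcR/p5ZNaD5kbD9/u9Q5YJ87p9XfqkA5aAAwsfudFAUuaCM4yvqxqr/tiJjjqH7Mb8rDT0ePf3+AgH9/dY16hHeJf3+AY4iYYKVboE9XY06VUXmky9yyYl+zdywYaBMqhuvK/zd9AAA4wu774PbVUGU6ZUM5o7JDoTWdfVJ7f3RijI9gbpWMgH5/f3+AaoF+lI5ZfYB9T2F6c5etmcmciXGwcE6RhcDAXdZ9gQCK4f/MADUl7o5agkpWa1xgstCIHCeEp0hmfbnPaom9gG6Bf3+Af39/dlaCvb6AXHltYYFzOZdMtpU8ZWtFV1eJp8KHQDSFChli/+LMG15iEKKc5aTKisrcsPDuRgNFa95sajs0f4Fdf4B/gH1/hlFMSX1RupyDiF6oYaC5Rn2PurSEZ2SFWWqRvY5/jGUzBRg8+uvR2JnIBVpIVuaH2E6NMwAPTPYuiCN5XsRsW5S0d3eBgU5/vH6xicCuSZtyXKN7ml5+d1mYibyAW3i5Znx/jFSj6MvIAEdT2oRS962jhrq8E1c8Xh86nkrtzfzg8gbAKdVdWUtwfHuAWFyVbriFgqa8vVnApINfYYB4cnd9qcBzSkZjen+AS4WB1qyPZTaSDEE3/NLM0cBOViJFMzMVLZsAw1cA8WurzNVwM09zfn+AVneUtbqMdGxbWGZvwJOMgVNvZn9gprt5X1N3foB/b4F6d4pawUBqHaVyG7K8/8zWJ09wNQvx/uzNB00wI6WL8b6RIkBWfH9/aYB3o6VXkmx0Y3uAk0Vlv21UWbRjV6VfXV54fX6AgW54bDo/m7lgZsRtDlRF6xw5/8zaAE1o8Zml9qrDBS4u/dlZN2JZM2UzZH9ianx+oZ6DbGF/ZDGI5O+/X8rSvTqQW3RRfXyAcjyQnKHKhcqisHV3PUJ8MiJi9v7NIBl/MpaA98mlTQDz5e7dY03Te5HVNr/JV42OjIZybGmALjt2/PzPMihiXmyUqnXD"/>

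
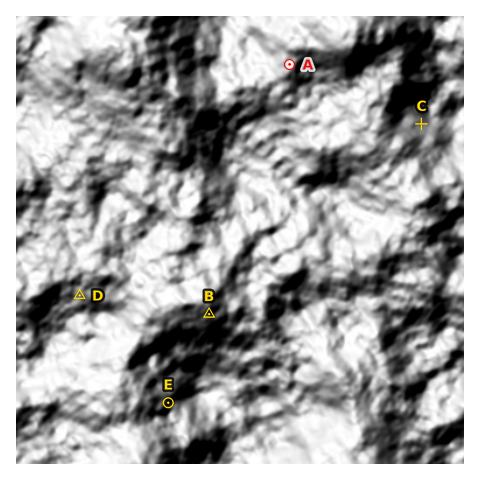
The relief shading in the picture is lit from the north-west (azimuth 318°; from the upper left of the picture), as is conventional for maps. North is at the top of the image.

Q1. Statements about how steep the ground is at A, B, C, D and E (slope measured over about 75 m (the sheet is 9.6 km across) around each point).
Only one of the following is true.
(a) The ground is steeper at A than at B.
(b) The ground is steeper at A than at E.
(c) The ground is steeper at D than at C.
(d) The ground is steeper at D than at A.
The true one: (d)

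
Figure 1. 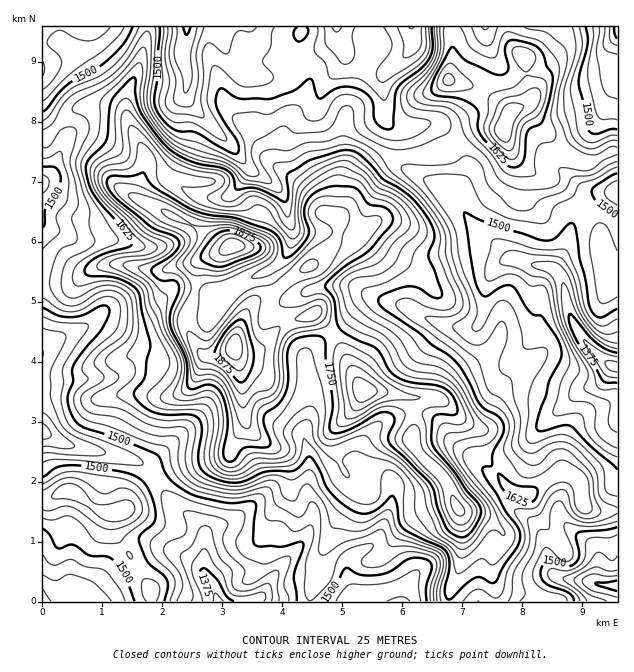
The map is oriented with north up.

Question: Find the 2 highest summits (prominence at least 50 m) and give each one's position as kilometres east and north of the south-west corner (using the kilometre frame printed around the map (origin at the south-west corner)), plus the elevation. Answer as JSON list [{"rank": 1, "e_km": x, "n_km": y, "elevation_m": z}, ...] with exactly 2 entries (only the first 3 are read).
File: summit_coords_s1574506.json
[{"rank": 1, "e_km": 3.21, "n_km": 4.26, "elevation_m": 1946}, {"rank": 2, "e_km": 3.19, "n_km": 5.94, "elevation_m": 1942}]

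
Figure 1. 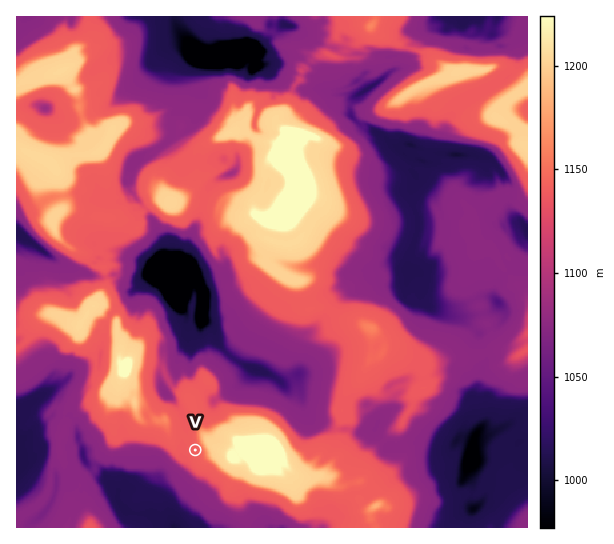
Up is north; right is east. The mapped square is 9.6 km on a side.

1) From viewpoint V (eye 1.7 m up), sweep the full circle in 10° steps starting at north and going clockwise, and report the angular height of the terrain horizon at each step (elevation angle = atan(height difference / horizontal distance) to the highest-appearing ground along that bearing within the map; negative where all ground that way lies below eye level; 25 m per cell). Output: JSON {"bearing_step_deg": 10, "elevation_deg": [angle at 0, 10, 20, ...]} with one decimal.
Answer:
{"bearing_step_deg": 10, "elevation_deg": [0.3, 3.4, 7.0, 9.7, 11.5, 12.6, 13.0, 12.8, 12.2, 11.3, 10.3, 9.2, 6.4, 2.2, 0.4, -0.2, -0.3, -0.5, -0.7, -0.8, -1.0, -1.1, -1.1, -1.0, -0.9, -0.7, -0.6, -0.4, -0.1, -0.0, 1.8, 2.1, 3.3, 1.6, 0.6, 0.1]}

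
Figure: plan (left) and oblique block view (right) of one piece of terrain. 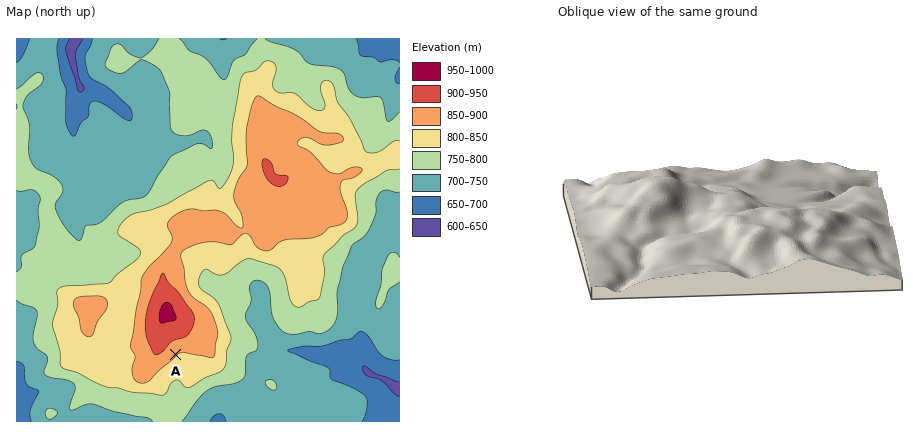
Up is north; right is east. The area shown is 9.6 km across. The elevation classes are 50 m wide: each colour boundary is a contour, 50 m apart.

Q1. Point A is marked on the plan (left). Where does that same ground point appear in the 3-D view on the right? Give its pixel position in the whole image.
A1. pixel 629 197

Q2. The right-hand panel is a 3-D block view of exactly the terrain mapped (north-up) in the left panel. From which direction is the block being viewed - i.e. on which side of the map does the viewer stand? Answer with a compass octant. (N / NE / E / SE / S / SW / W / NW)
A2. E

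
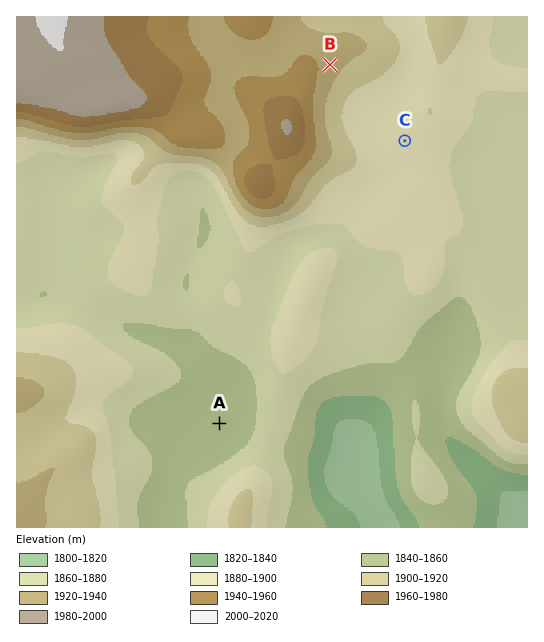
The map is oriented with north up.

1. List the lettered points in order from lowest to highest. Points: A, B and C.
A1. A C B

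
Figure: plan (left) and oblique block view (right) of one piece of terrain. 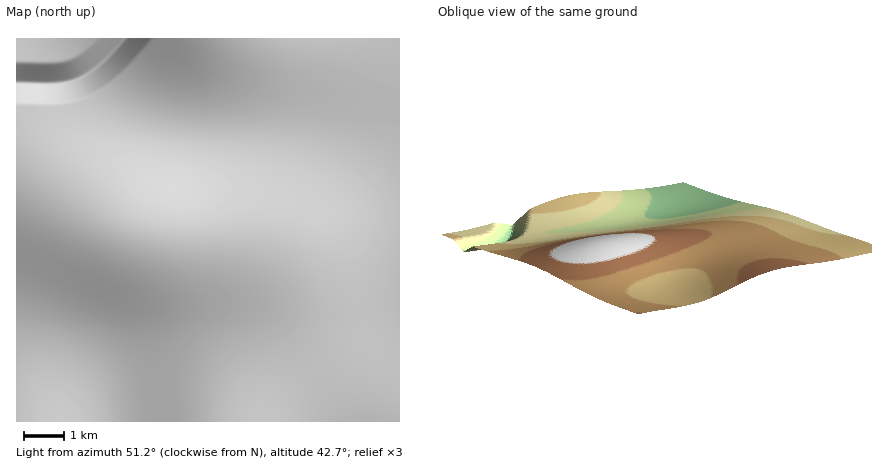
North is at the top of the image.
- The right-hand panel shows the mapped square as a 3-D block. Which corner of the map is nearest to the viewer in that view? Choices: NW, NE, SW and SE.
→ SW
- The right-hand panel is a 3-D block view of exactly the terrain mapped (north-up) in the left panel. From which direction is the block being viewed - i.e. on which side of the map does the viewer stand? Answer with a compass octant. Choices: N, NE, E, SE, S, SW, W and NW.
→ SW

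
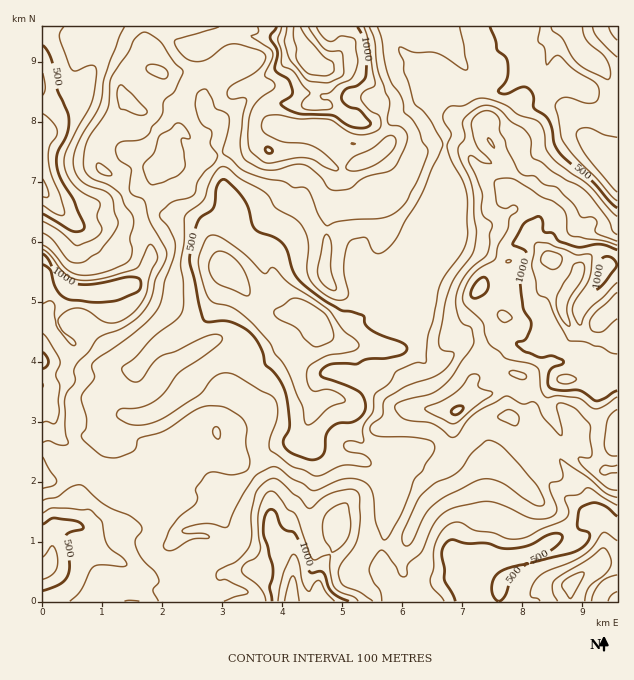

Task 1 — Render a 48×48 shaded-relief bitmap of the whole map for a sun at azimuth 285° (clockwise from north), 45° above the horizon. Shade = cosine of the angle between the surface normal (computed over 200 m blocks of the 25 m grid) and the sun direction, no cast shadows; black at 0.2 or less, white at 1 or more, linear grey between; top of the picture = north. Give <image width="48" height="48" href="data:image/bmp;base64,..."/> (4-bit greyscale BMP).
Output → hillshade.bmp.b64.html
<image width="48" height="48" href="data:image/bmp;base64,Qk32BAAAAAAAAHYAAAAoAAAAMAAAADAAAAABAAQAAAAAAIAEAAATCwAAEwsAABAAAAAAAAAAAAAAABEREQAiIiIAMzMzAERERABVVVUAZmZmAHd3dwCIiIgAmZmZAKqqqgC7u7sAzMzMAN3d3QDu7u4A////ALvMqIq9yqqqq9/WljRUR5l1WbuWZkfLVMzcupq8uqu6u97HchaHiYdVeruXVTTNlu7cuqq8upu8287FVCaImoZEerupZUFLy83cqry6uqq83d20SERoqoU0iaqqqXQSnKzLu7y5m6qr3u2TWnNXq3MTiImHebpRSavLzLu5iqqqzutkjJM2raMTiYiXRHqVWHmry7u6iaqr3ulmraQlncY0eZmZdDVXmlaJq6qqiImr3uhXvbU0jepEaJmql0IlqlZ5uqmZiIib3thnrLhEfO2FZ4mqpjRmiFV5u7mZiIiJzthmm7p1e93KdnmqhVd5mlaKqqqqqHeInMlnm7qIq8zMuYmYd3eaumeamqqruoiZd5hnm8qru7vLy6mYiIq8uoiYebuqu5mYdmZovcuqqqvLu7qYmJq7p5dmibu7vLqXd0RYzcu7mIm7mrmJqZmshGRXiJq8zMuXeFNHvczuuIiZVZmbuoirlVNHd4mrzcuYiXQ1nLvu7Kq7UDeazIeqdTE3d4mIrMupmYU2mrve7czMtiN5qnaZUWMmh4moebzKiIVHmavN3cvMyod6q5V5hHZFd4mqh5vKiIZaypmrzMvN25iJztqImjREZ3mqmImqh3Zr3bqru7vN7JiIrNu6mjVkRmeKupeJl1WJu7u7vMzM3bupmZqqqnmVRVVoq7qIlkeIm8y7q83bvdvLu6mZmbmIhkRVeKuodXl2jNy6qqztvNus3Lq6dbh6qEElZ2iZZoiInMuqu6vuy7qczNqdtrl4mHMDVlWIeJd4qZmZmqvu65icu8hN3cupmGQARTN4m6iJmXaJiKve/pec28kX3tx5u6YANCJpvLqrumSKqIve/8is3LtBnXRIq7twEhJqzKvN2laImYnO7tqt7KuBSgF7vM3EAAJqu6vN2laZiZic7u2s7qiFSDSLzM3GEAN6qprM22aah4ib3u7b3IaKhmV73tylQhSKqqq8y3aKhniazu7tuWaHZUWt3d2VVDWKu6qryoeIhVeKztzdyHZ4VGrczdx1dUV5vLqru5iIdTaJzuysyXZnQt3LvMp2d0JJu7uqu5mZhzN5zu2pqHZ0EO3KiZiYd1E5qqqqu5iIiFJZze3Id3diAO3cqWeqdlI5qXZ5q6dWd2NJzduod3UyNe7ut3m8lmVZunVHmpulRGVJ3bqWd1Qzae/+tnm8p3eL3LiId4vLc0ZZ3cplZTNFie7/13ibp3ad7ZeamYibtjVp3shXYxNYmd7/64douWic7HiZiKl0V1Vq3tdXdBN5qsze7rl1eImr7YeXVopkNXac3sY1dUaJqsu9/9l1V4m6ztu7lVVWZEarvLd4dniZidys79iIVXnMu8zcpjNUVEeaqpiahomodu2q79qpZWis3MzLliIgFGeauod4iKqXeN25zuy5ZneJrf7LpjIAFXeKqYh3iahWvdy6ve24eqdoie7chlQAFoiZhniIiIVavMy6rN24m8p3ms7sRJcAF6qZdniYd3aahru7u825qru6m87pJagQObqYd3iIdVi6ZQ=="/>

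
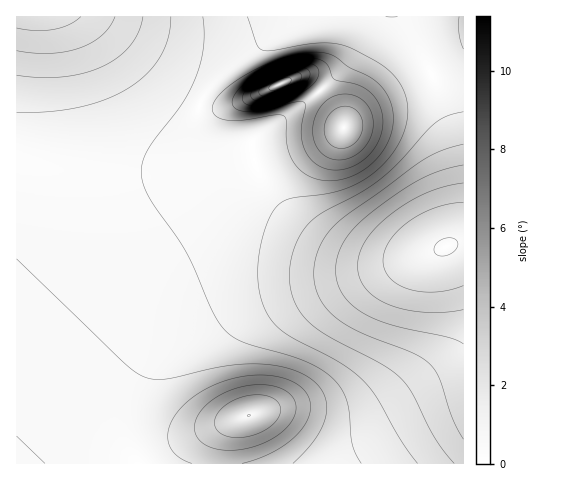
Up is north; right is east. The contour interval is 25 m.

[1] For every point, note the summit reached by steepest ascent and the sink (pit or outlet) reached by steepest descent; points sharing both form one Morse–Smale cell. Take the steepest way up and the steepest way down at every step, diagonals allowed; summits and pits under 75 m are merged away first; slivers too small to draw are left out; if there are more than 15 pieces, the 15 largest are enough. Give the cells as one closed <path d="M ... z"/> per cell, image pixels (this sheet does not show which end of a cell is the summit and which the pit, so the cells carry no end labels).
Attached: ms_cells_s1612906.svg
<path d="M252 150l-7 6-27 7-66 11-60 0-60-9-16 1 1 298 447-1 0-220-10 1-31 11-32 5-26-2-25-9-29-16-31-27-20-30z"/><path d="M463 16l-165 0-68 51-20 21-11 17 0 22 9 13 10 6 14 2 19-2 9 30 20 30 31 27 29 16 25 9 26 2 32-5 31-11 9-2z"/><path d="M297 16l-280 0-1 149 76 9 60 0 66-11 32-9 1-8-12 2-16-1-15-7-9-13 0-22 11-17 20-21 51-37z"/>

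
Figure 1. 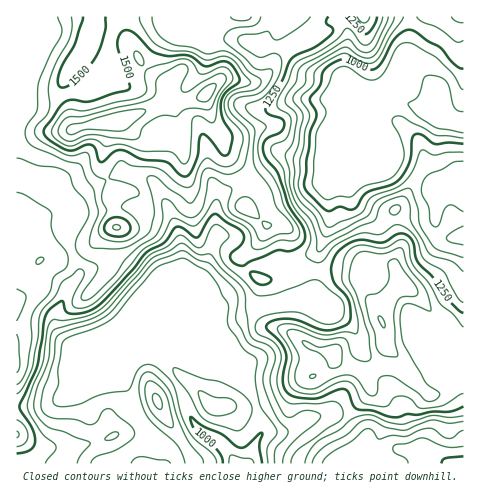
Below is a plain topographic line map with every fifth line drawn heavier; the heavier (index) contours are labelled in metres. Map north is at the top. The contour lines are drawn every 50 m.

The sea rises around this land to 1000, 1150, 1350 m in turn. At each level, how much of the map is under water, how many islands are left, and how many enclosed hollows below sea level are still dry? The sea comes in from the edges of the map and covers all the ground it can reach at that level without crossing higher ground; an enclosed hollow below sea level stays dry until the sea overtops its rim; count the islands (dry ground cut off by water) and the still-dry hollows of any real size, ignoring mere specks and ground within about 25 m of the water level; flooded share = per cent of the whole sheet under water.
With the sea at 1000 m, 10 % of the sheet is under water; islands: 0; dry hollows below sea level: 0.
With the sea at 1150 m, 39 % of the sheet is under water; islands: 1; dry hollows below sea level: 0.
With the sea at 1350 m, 69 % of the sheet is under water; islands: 1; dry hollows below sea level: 0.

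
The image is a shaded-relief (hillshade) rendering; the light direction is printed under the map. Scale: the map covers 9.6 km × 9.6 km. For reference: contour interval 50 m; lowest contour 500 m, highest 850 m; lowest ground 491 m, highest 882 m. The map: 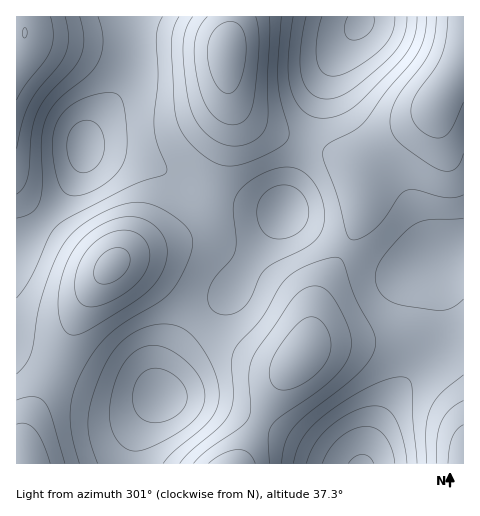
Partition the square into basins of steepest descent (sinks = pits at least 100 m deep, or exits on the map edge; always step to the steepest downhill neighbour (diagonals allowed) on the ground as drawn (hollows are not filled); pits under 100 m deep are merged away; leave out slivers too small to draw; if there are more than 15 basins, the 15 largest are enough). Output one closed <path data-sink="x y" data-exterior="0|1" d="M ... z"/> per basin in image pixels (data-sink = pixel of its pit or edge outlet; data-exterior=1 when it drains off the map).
<path data-sink="161 396" data-exterior="0" d="M230 92l1 32-4 19-18 60-7 14-9 10-11 7-60 24-10 6-13 16-18 28-22 54-31 61-5 16 0 22 2 3 213 0 36-72 14-21 16-18 6-14 4-25 5-20 27-45 14-31 2-10-2-33-7-11-19-10-61-21-18-10-17-14z"/><path data-sink="84 146" data-exterior="0" d="M231 16l-207 1 1 16-4 4-5 1 1 426 7-1-1-24 5-16 31-61 22-54 18-28 10-12 13-10 66-27 14-14 7-14 15-48 7-31 0-21-4-23 0-37 5-19z"/><path data-sink="362 463" data-exterior="1" d="M463 60l-31 51-46 33-22 22-4 7 2 14 0 21-2 10-14 31-27 45-11 52-34 46-35 72 225-1z"/><path data-sink="361 22" data-exterior="0" d="M463 16l-231 0-5 27 0 35 5 20 9 14 19 15 74 27 19 10 7 11 4-9 17-17 44-31 13-15 26-43z"/>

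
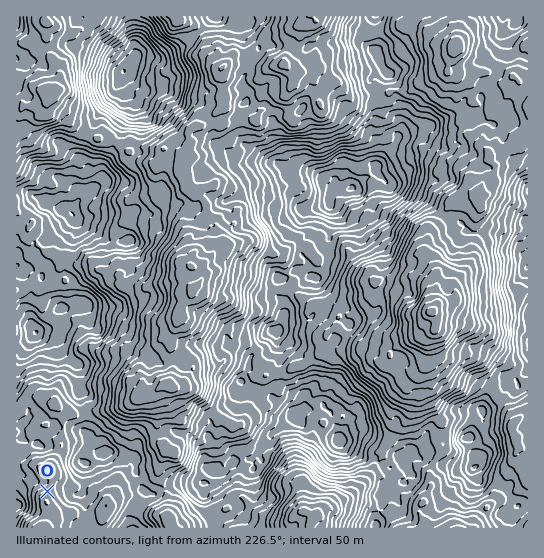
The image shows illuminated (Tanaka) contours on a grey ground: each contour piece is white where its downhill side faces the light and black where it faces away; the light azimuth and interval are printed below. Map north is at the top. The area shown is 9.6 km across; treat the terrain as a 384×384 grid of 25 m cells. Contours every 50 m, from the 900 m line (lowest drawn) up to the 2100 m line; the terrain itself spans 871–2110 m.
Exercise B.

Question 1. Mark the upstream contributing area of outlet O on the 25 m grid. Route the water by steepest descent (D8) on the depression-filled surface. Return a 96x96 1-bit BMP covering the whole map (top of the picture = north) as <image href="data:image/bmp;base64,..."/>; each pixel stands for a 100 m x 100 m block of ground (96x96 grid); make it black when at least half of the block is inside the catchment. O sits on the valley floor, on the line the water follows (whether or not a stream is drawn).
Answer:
<image width="96" height="96" href="data:image/bmp;base64,Qk2+BAAAAAAAAD4AAAAoAAAAYAAAAGAAAAABAAEAAAAAAIAEAAATCwAAEwsAAAIAAAAAAAAA////AAAAAAAAAAAAAAAAAAAAAAAAAAAAAAAAAAAAAAAAAAAAAAAAAAAAAAAAAAAAAAAAAAAAAAAAAAAAAAAAAAAAAAAAAAAAAAAAAAAAAAAAEAAAAAAAAAAAAAACOAAAAAAAAAAAAAAH+AAAAAAAAAAAAAAf+AAAAAAAAAAAAAD/+AAAAAAAAAAAAAD/+AAAAAAAAAAAAAD//AAAAAAAAAAAAAB//gAAAAAAAAAAAAA//gAAAAAAAAAAAAA//AAAAAAAAAAAAAA/+AAAAAAAAAAAAAB/+AAAAAAAAAAAAAB/+AAAAAAAAAAAAAB/+AAAAAAAAAAAAAA/+AAAAAAAAAAAAAA/+AAAAAAAAAAAAAA/+AAAAAAAAAAAAAD/8AAAAAAAAAAAAAD/8AAAAAAAAAAAAAD/8AAAAAAAAAAAAAD/8AAAAAAAAAAAAAD/8AAAAAAAAAAAAAD/8AAAAAAAAAAAAAD/8AAAAAAAAAAAAAD/4AAAAAAAAAAAAAD/4AAAAAAAAAAAAAD/wAAAAAAAAAAAAAD/gAAAAAAAAAAAAAA/AAAAAAAAAAAAAAAeAAAAAAAAAAAAAAAAAAAAAAAAAAAAAAAAAAAAAAAAAAAAAAAAAAAAAAAAAAAAAAAAAAAAAAAAAAAAAAAAAAAAAAAAAAAAAAAAAAAAAAAAAAAAAAAAAAAAAAAAAAAAAAAAAAAAAAAAAAAAAAAAAAAAAAAAAAAAAAAAAAAAAAAAAAAAAAAAAAAAAAAAAAAAAAAAAAAAAAAAAAAAAAAAAAAAAAAAAAAAAAAAAAAAAAAAAAAAAAAAAAAAAAAAAAAAAAAAAAAAAAAAAAAAAAAAAAAAAAAAAAAAAAAAAAAAAAAAAAAAAAAAAAAAAAAAAAAAAAAAAAAAAAAAAAAAAAAAAAAAAAAAAAAAAAAAAAAAAAAAAAAAAAAAAAAAAAAAAAAAAAAAAAAAAAAAAAAAAAAAAAAAAAAAAAAAAAAAAAAAAAAAAAAAAAAAAAAAAAAAAAAAAAAAAAAAAAAAAAAAAAAAAAAAAAAAAAAAAAAAAAAAAAAAAAAAAAAAAAAAAAAAAAAAAAAAAAAAAAAAAAAAAAAAAAAAAAAAAAAAAAAAAAAAAAAAAAAAAAAAAAAAAAAAAAAAAAAAAAAAAAAAAAAAAAAAAAAAAAAAAAAAAAAAAAAAAAAAAAAAAAAAAAAAAAAAAAAAAAAAAAAAAAAAAAAAAAAAAAAAAAAAAAAAAAAAAAAAAAAAAAAAAAAAAAAAAAAAAAAAAAAAAAAAAAAAAAAAAAAAAAAAAAAAAAAAAAAAAAAAAAAAAAAAAAAAAAAAAAAAAAAAAAAAAAAAAAAAAAAAAAAAAAAAAAAAAAAAAAAAAAAAAAAAAAAAAAAAAAAAAAAAAAAAAAAAAAAAAAAAAAAAAAAAAAAAAAAAAAAAAAAAAAAAAAAAAAAAAAAAAAAAAAAAAAAAAAAAAAAAAAAAAAAAAAAAAAAAAAAAAAAAAAAAAAAAAAAAAAAAAAAAAAAAAAAAAAAAAAAAAAAAAAAAAAAAAAA="/>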